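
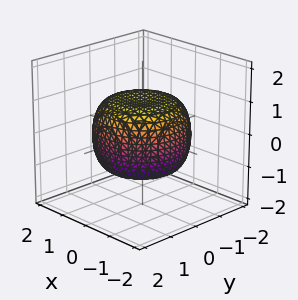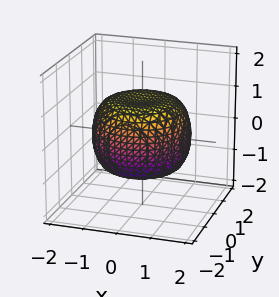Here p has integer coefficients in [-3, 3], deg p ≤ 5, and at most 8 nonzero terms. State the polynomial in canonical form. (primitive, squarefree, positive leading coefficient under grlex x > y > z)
1. The degree is 4 — no degree-3 surface has this shape.
2. Symmetry: the surface is invariant under rotation about z: p = q(x² + y², z).
3. From the axis intercepts and sections: a circular section at z = -1 has radius exactly 1; the z-axis gridline crossings are at z ∈ {-1, 1}.
4. Together with the visible shape, these determine p as stated.

x^4 + 2*x^2*y^2 + y^4 - x^2 - y^2 + 2*z^2 - 2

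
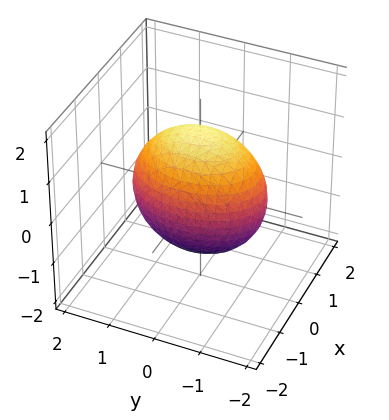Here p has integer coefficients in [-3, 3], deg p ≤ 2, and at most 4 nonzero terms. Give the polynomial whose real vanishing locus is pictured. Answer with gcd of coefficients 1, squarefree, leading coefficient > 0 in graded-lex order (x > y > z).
First, degree: bounded and convex; a quadric, so deg p = 2.
Then, symmetries: it's symmetric under x → −x, forcing even powers of x; mirror symmetry z ↦ −z ⇒ only even powers of z; mirror symmetry y ↦ −y ⇒ only even powers of y.
Then, reading off the gridlines: the x-axis gridline crossings are at x ∈ {-1, 1}.
Finally, assembling these constraints gives the stated polynomial.

2*x^2 + y^2 + z^2 - 2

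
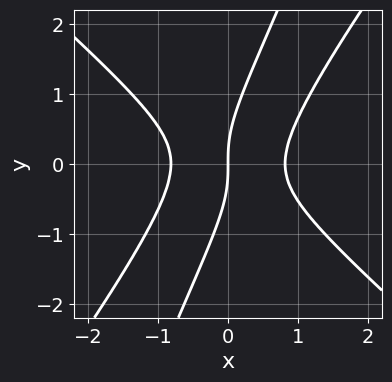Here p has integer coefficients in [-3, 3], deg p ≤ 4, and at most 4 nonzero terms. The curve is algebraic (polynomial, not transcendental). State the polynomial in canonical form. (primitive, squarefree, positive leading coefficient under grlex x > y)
1. deg p = 3. A generic line meets the curve in up to 3 points.
2. Observable constraints: one y-axis crossing is at y = 0; it crosses the x-axis at the gridline x = 0.
3. Assembling these constraints gives the stated polynomial.

3*x^3 - 3*x*y^2 + y^3 - 2*x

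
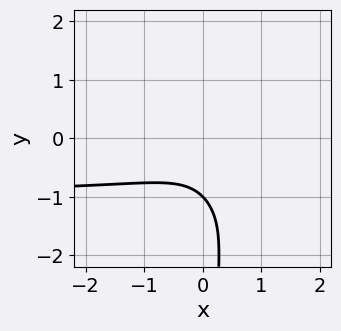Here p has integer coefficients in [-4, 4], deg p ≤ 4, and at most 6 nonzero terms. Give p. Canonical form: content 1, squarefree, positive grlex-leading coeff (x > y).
(a) deg p = 3. A generic line meets the curve in up to 3 points.
(b) From the axis intercepts and sections: no x-intercept at any integer in the box; it meets the y-axis at y = -1 (among the integer gridlines).
(c) Solving for integer coefficients yields p as stated.

3*x^2*y + 2*x*y^2 + 3*x^2 + 2*y + 2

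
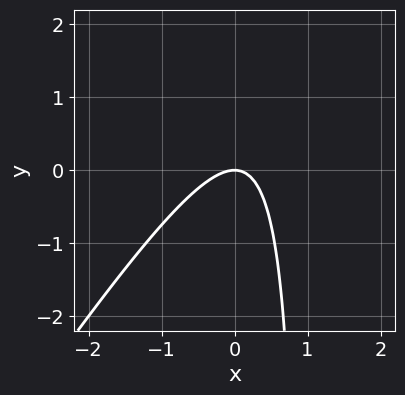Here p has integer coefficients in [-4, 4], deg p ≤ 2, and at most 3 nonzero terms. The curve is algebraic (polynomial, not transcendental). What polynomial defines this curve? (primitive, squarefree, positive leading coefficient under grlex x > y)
deg p = 2.
From the visible intercepts: it crosses the x-axis at the gridline x = 0; it crosses the y-axis at the gridline y = 0.
Together with the visible shape, these determine p as stated.

3*x^2 - 2*x*y + 2*y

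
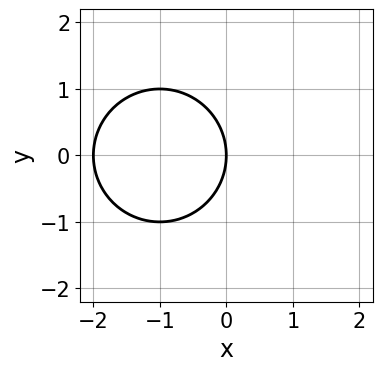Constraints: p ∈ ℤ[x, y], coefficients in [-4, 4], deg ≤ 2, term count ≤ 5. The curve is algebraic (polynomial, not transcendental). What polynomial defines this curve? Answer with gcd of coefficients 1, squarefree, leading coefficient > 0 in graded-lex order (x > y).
deg p = 2.
Symmetries: it's symmetric under y → −y, forcing even powers of y.
Observable constraints: the x-axis gridline crossings are at x ∈ {-2, 0}; it crosses the y-axis at the gridline y = 0.
The integer polynomial consistent with all of this is the stated p.

x^2 + y^2 + 2*x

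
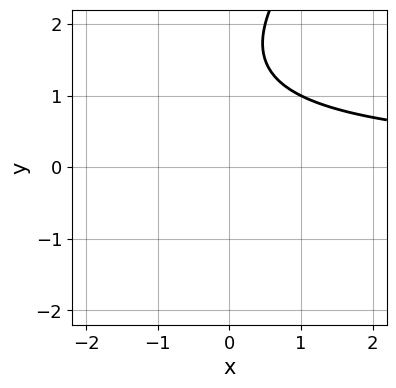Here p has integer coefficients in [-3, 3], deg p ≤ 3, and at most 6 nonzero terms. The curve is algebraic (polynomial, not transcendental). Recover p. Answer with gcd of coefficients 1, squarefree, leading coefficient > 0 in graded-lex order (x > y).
x*y - y^2 + 3*y - 3

Degree: no degree-1 curve has this shape, so deg p = 2.
Reading off the gridlines: the curve avoids every integer y-axis point in the box; no x-intercept at any integer in the box.
These observations pin down the coefficients.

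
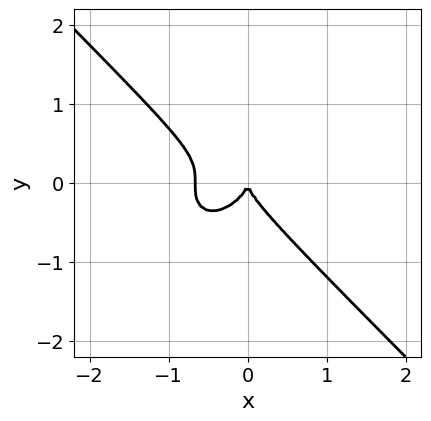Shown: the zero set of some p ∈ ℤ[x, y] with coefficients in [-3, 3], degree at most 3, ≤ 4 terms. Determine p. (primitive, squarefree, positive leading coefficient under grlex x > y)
3*x^3 + 3*y^3 + 2*x^2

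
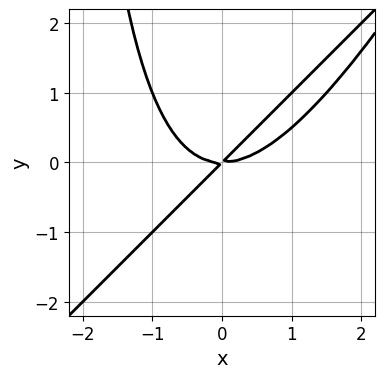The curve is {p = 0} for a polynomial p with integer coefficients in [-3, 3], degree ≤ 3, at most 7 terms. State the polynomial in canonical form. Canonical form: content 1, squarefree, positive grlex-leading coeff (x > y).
First, the degree is 3 — no degree-2 curve has this shape.
Next, checking where it meets the axes: one y-axis crossing is at y = 0; it meets the x-axis at x = 0 (among the integer gridlines).
Finally, the integer polynomial consistent with all of this is the stated p.

2*x^3 - 3*x^2*y + x*y^2 - 3*x*y + 3*y^2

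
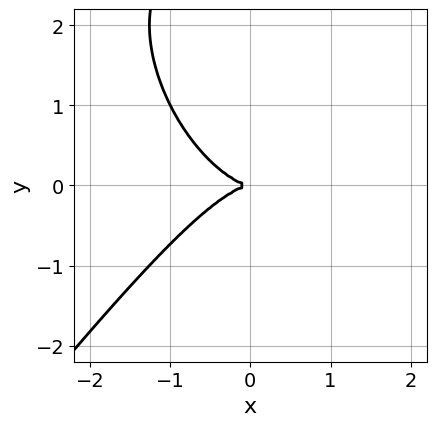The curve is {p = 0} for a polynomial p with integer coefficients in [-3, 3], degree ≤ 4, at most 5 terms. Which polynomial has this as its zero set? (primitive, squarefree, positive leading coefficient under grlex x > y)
Degree: a generic line meets the curve in up to 3 points, so deg p = 3.
Checking where it meets the axes: one x-axis crossing is at x = 0; one y-axis crossing is at y = 0.
The integer polynomial consistent with all of this is the stated p.

2*x^3 - y^3 + 3*y^2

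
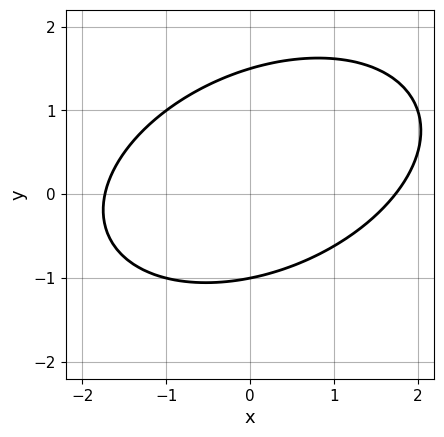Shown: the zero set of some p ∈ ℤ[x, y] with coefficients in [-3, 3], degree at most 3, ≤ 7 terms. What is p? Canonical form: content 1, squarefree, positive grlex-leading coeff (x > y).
x^2 - x*y + 2*y^2 - y - 3

1. Degree: the shape is more complex than any degree-1 curve, so deg p = 2.
2. Against the integer gridlines: it meets the y-axis at y = -1 (among the integer gridlines).
3. Fitting integer coefficients to these (and the overall shape) gives p.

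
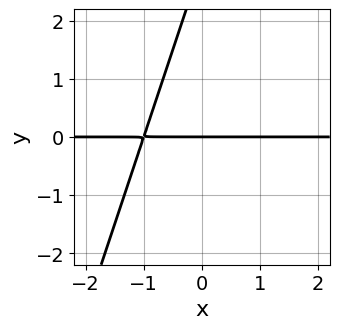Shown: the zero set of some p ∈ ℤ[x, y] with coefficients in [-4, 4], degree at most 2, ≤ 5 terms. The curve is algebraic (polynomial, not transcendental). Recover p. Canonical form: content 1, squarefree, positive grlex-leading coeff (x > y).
3*x*y - y^2 + 3*y

First, degree: the shape is more complex than any degree-1 curve, so deg p = 2.
Then, observable constraints: the visible x-axis segment lies entirely on the curve; it meets the y-axis at y = 0 (among the integer gridlines).
Finally, together with the visible shape, these determine p as stated.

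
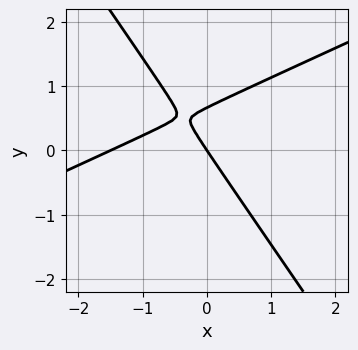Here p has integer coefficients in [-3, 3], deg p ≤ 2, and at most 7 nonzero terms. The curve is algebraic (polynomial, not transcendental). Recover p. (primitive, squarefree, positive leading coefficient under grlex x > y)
2*x^2 - 3*x*y - 3*y^2 + 3*x + 2*y

First, deg p = 2. No degree-1 curve has this shape.
Next, observable constraints: it meets the y-axis at y = 0 (among the integer gridlines); it meets the x-axis at x = 0 (among the integer gridlines).
Finally, fitting integer coefficients to these (and the overall shape) gives p.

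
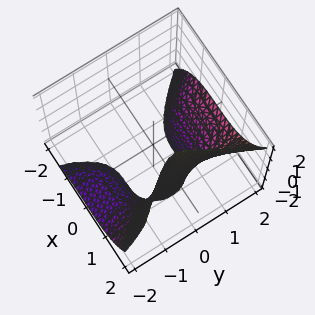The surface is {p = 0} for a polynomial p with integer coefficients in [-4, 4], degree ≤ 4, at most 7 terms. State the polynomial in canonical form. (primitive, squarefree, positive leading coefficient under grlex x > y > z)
3*x^3 + y^3 - 3*y^2*z - 2*y^2 - 3

(a) deg p = 3. No degree-2 surface has this shape.
(b) Observable constraints: it misses every integer gridline on the y-axis; the surface avoids every integer z-axis point in the box; it meets the x-axis at x = 1 (among the integer gridlines).
(c) Fitting integer coefficients to these (and the overall shape) gives p.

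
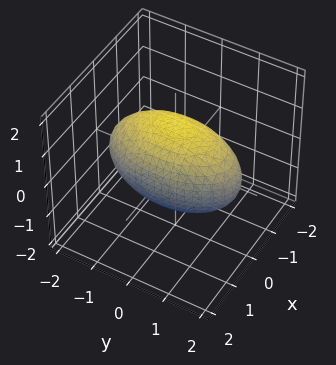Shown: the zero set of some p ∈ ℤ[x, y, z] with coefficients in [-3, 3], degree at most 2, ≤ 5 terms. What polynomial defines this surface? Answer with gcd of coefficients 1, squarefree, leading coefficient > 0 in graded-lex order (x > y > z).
(a) deg p = 2. A closed, bounded, convex surface; a quadric.
(b) Symmetries: it's symmetric under x → −x, forcing even powers of x; the y ↦ −y reflection is a symmetry, so y appears only in even powers; mirror symmetry z ↦ −z ⇒ only even powers of z.
(c) Observable constraints: the x-axis gridline crossings are at x ∈ {-1, 1}.
(d) Solving for integer coefficients yields p as stated.

3*x^2 + y^2 + 2*z^2 - 3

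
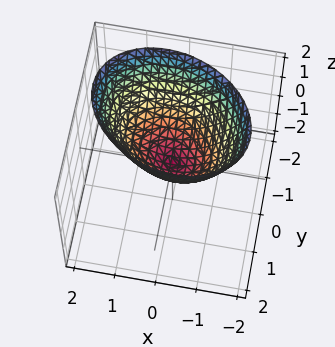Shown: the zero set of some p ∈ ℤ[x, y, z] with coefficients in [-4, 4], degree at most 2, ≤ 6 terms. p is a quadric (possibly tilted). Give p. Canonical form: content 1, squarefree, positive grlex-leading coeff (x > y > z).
2*x^2 + x*y + 3*y^2 + y*z - 3*z

First, degree: no degree-1 surface has this shape, so deg p = 2.
Next, checking where it meets the axes: one x-axis crossing is at x = 0; it meets the z-axis at z = 0 (among the integer gridlines); it meets the y-axis at y = 0 (among the integer gridlines).
Finally, assembling these constraints gives the stated polynomial.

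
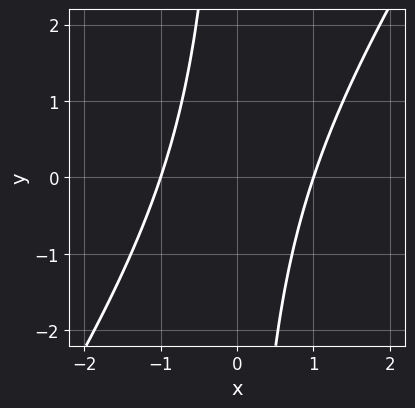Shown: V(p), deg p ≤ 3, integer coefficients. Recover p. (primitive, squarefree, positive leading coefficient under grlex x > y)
3*x^2 - 2*x*y - 3

1. The degree is 2 — no degree-1 curve has this shape.
2. From the visible intercepts: it misses every integer gridline on the y-axis; the x-axis gridline crossings are at x ∈ {-1, 1}.
3. Assembling these constraints gives the stated polynomial.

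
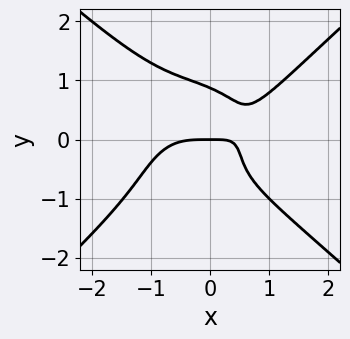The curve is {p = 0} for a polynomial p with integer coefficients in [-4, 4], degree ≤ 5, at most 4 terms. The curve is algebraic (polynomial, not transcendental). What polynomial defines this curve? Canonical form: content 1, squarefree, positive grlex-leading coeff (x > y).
2*x^4 - 3*y^4 - 3*x*y + 2*y

The degree is 4 — no degree-3 curve has this shape.
Against the integer gridlines: it meets the x-axis at x = 0 (among the integer gridlines); it meets the y-axis at y = 0 (among the integer gridlines).
The integer polynomial consistent with all of this is the stated p.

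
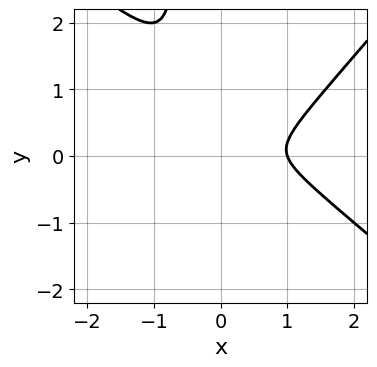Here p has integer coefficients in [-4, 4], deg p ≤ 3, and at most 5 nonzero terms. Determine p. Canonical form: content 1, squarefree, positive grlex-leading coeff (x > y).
3*x^3 + x^2*y - 3*x*y^2 - 3*x^2 - 2*y^2

(a) deg p = 3. No degree-2 curve has this shape.
(b) Observable constraints: one x-axis crossing is at x = 1.
(c) The integer polynomial consistent with all of this is the stated p.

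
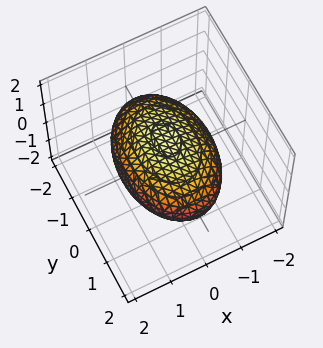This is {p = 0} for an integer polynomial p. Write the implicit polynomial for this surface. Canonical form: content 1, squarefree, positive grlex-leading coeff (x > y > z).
1. Degree: a closed, bounded, convex surface; a quadric, so deg p = 2.
2. Symmetries: it's symmetric under z → −z, forcing even powers of z; it's symmetric under x → −x, forcing even powers of x; the y ↦ −y reflection is a symmetry, so y appears only in even powers.
3. Observable constraints: among the integer gridlines, it crosses the z-axis at z ∈ {-1, 1}.
4. Matching integer coefficients to the picture gives p.

2*x^2 + y^2 + 3*z^2 - 3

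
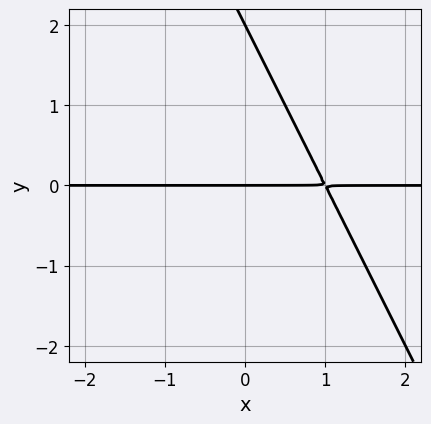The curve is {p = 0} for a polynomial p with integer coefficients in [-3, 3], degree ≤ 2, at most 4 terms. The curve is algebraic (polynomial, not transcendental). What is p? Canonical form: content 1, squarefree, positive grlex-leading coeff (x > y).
2*x*y + y^2 - 2*y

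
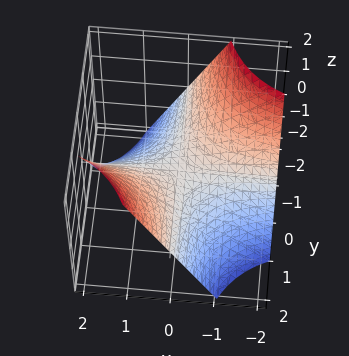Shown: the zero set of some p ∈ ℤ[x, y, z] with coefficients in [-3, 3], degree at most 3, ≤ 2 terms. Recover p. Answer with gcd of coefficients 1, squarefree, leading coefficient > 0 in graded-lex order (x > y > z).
(a) Degree: a generic line meets the surface in up to 2 points, so deg p = 2.
(b) Against the integer gridlines: the visible y-axis segment lies entirely on the surface; it crosses the z-axis at the gridline z = 0; the visible x-axis segment lies entirely on the surface.
(c) Matching integer coefficients to the picture gives p.

x*y - z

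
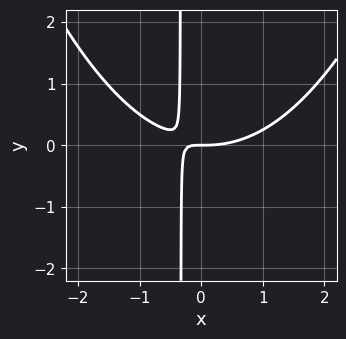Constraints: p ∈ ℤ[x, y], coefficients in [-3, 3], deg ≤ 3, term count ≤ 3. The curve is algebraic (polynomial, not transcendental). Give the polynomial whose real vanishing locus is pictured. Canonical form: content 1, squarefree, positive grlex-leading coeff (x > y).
x^3 - 3*x*y - y

(a) Degree: the shape is more complex than any degree-2 curve, so deg p = 3.
(b) Reading off the gridlines: it meets the y-axis at y = 0 (among the integer gridlines); one x-axis crossing is at x = 0.
(c) Assembling these constraints gives the stated polynomial.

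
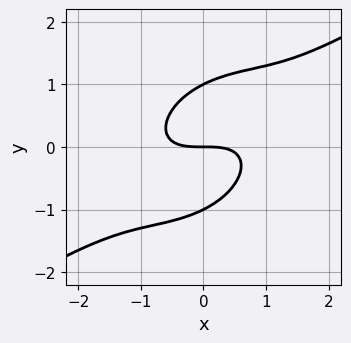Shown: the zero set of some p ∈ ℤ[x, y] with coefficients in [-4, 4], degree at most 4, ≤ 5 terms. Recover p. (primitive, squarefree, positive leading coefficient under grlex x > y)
x^3 - 2*x^2*y + 2*x*y^2 - 2*y^3 + 2*y

(a) deg p = 3.
(b) From the axis intercepts and sections: one x-axis crossing is at x = 0; the y-axis gridline crossings are at y ∈ {-1, 0, 1}.
(c) Together with the visible shape, these determine p as stated.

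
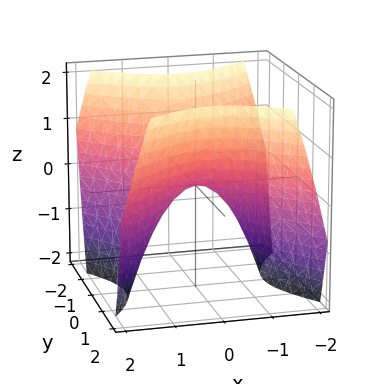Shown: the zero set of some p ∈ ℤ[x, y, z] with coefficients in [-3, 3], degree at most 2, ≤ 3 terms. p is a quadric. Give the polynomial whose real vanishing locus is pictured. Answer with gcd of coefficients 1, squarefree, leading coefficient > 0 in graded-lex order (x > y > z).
(a) deg p = 2.
(b) Symmetries: it's symmetric under y → −y, forcing even powers of y; the x ↦ −x reflection is a symmetry, so x appears only in even powers.
(c) From the visible intercepts: it meets the x-axis at x = 0 (among the integer gridlines); it crosses the z-axis at the gridline z = 0; one y-axis crossing is at y = 0.
(d) Putting this together gives p.

x^2 - y^2 + z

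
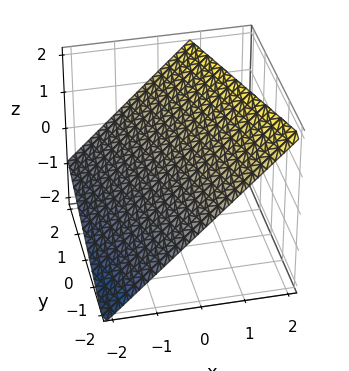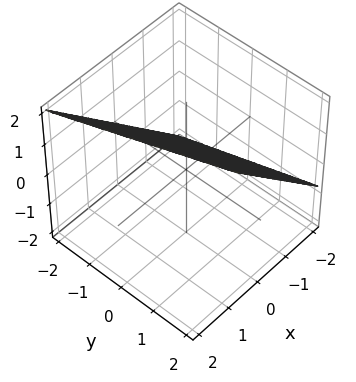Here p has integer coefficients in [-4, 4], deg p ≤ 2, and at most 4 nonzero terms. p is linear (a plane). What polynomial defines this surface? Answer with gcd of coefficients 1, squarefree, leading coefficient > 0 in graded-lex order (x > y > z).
1. The degree is 1 — the surface is flat (a plane).
2. From the visible intercepts: it crosses the y-axis at the gridline y = -2.
3. Fitting integer coefficients to these (and the overall shape) gives p.

3*x + y - 3*z + 2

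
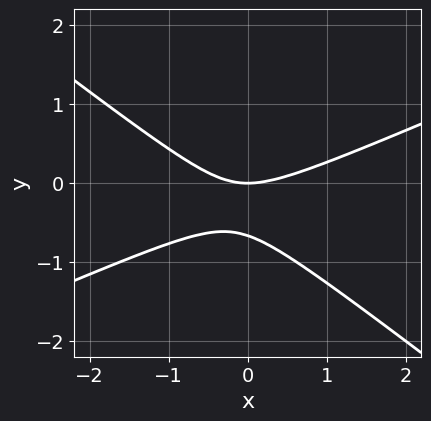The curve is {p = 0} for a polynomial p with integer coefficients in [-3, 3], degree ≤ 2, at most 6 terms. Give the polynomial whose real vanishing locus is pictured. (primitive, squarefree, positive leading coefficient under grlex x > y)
1. deg p = 2. A generic line meets the curve in up to 2 points.
2. Reading off the gridlines: it crosses the y-axis at the gridline y = 0; it crosses the x-axis at the gridline x = 0.
3. Putting this together gives p.

x^2 - x*y - 3*y^2 - 2*y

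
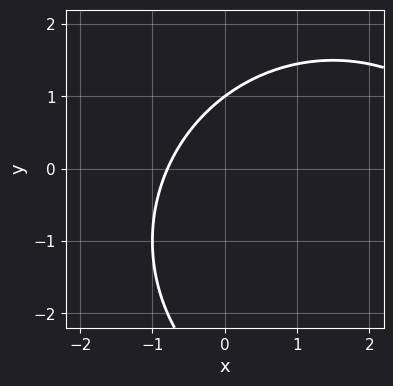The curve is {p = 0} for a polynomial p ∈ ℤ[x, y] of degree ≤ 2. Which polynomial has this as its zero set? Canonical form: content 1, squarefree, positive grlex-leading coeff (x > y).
x^2 + y^2 - 3*x + 2*y - 3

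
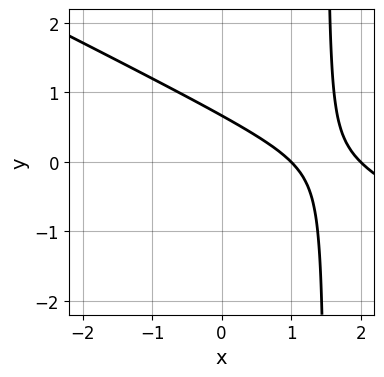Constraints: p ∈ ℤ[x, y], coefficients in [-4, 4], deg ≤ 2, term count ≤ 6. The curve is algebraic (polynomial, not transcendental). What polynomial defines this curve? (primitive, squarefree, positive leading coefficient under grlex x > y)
x^2 + 2*x*y - 3*x - 3*y + 2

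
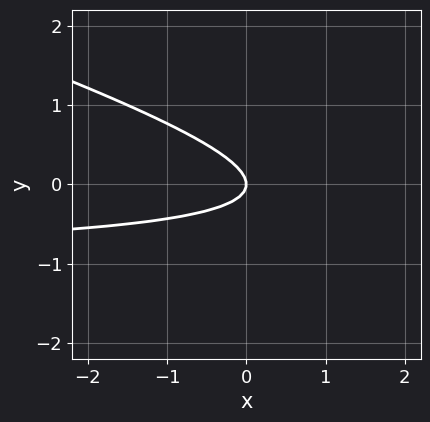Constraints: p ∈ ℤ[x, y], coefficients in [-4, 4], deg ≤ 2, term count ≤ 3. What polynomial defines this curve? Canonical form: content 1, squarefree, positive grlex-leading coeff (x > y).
1. deg p = 2. The shape is more complex than any degree-1 curve.
2. Checking where it meets the axes: it meets the y-axis at y = 0 (among the integer gridlines); it meets the x-axis at x = 0 (among the integer gridlines).
3. Fitting integer coefficients to these (and the overall shape) gives p.

x*y + 3*y^2 + x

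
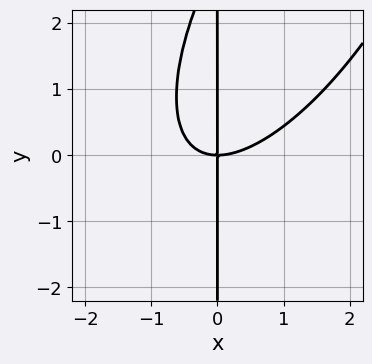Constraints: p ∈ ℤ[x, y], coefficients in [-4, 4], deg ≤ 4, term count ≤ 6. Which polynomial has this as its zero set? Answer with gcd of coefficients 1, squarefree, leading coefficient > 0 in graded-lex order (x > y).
deg p = 3. No degree-2 curve has this shape.
From the visible intercepts: the visible y-axis segment lies entirely on the curve; it meets the x-axis at x = 0 (among the integer gridlines).
Assembling these constraints gives the stated polynomial.

2*x^3 - 2*x^2*y + x*y^2 - 3*x*y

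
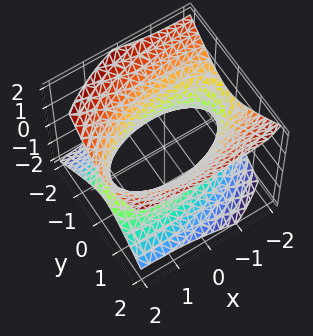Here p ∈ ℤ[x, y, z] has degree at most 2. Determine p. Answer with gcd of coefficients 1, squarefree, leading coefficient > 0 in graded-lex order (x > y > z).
x^2 - x*y + x*z + 3*y^2 - 3*z^2 - 3

1. Degree: no degree-1 surface has this shape, so deg p = 2.
2. Checking where it meets the axes: among the integer gridlines, it crosses the y-axis at y ∈ {-1, 1}; the surface avoids every integer z-axis point in the box.
3. Assembling these constraints gives the stated polynomial.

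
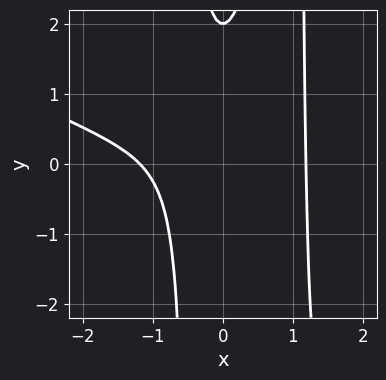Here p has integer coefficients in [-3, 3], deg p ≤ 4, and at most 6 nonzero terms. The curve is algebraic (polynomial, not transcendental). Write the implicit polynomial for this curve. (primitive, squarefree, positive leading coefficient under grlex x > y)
First, deg p = 4. No degree-3 curve has this shape.
Next, reading off the gridlines: one y-axis crossing is at y = 2.
Finally, fitting integer coefficients to these (and the overall shape) gives p.

x^4 + 2*x^3*y - 3*x^2*y + y - 2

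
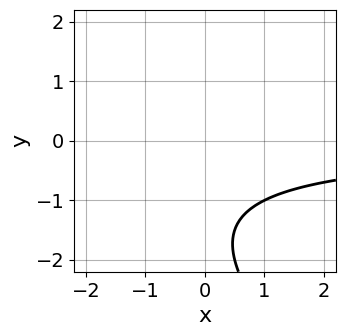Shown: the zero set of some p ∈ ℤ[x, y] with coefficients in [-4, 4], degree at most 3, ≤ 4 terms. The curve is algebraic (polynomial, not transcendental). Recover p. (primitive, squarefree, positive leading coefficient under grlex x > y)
First, deg p = 2.
Then, reading off the gridlines: it misses every integer gridline on the y-axis; no x-intercept at any integer in the box.
Finally, these observations pin down the coefficients.

x*y + y^2 + 3*y + 3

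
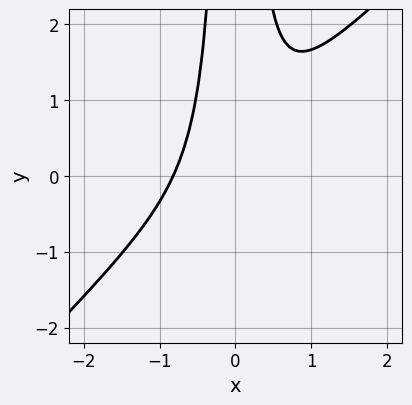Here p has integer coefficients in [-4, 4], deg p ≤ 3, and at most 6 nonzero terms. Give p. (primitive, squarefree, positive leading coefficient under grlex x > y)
3*x^3 - 3*x^2*y + x^2 + 1

The degree is 3 — a generic line meets the curve in up to 3 points.
Against the integer gridlines: it misses every integer gridline on the y-axis.
Putting this together gives p.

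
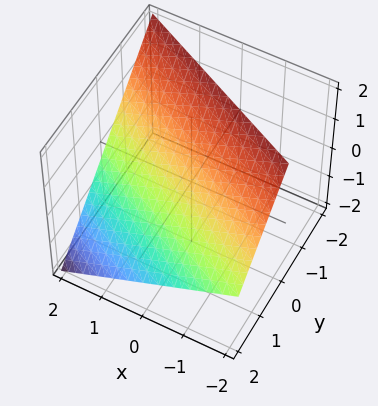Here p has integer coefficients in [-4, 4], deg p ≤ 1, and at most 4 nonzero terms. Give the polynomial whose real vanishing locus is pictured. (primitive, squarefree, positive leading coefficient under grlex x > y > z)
x + 2*y + 2*z - 2

(a) The degree is 1 — the surface is flat (a plane).
(b) From the axis intercepts and sections: it meets the y-axis at y = 1 (among the integer gridlines); it meets the x-axis at x = 2 (among the integer gridlines); it crosses the z-axis at the gridline z = 1.
(c) The integer polynomial consistent with all of this is the stated p.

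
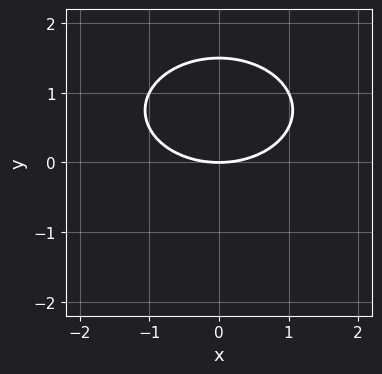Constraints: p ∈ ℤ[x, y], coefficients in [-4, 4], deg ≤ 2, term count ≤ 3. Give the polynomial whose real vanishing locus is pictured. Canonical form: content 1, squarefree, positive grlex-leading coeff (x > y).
x^2 + 2*y^2 - 3*y

deg p = 2. A generic line meets the curve in up to 2 points.
Symmetries: mirror symmetry x ↦ −x ⇒ only even powers of x.
From the axis intercepts and sections: it crosses the y-axis at the gridline y = 0; it crosses the x-axis at the gridline x = 0.
Fitting integer coefficients to these (and the overall shape) gives p.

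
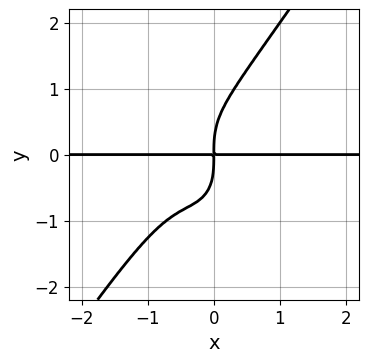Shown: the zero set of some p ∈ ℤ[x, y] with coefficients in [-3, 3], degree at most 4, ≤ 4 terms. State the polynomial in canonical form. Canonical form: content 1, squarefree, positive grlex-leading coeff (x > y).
3*x^3*y - y^4 + 3*x^2*y + 2*x*y

Degree: the shape is more complex than any degree-3 curve, so deg p = 4.
Checking where it meets the axes: the visible x-axis segment lies entirely on the curve.
Matching integer coefficients to the picture gives p.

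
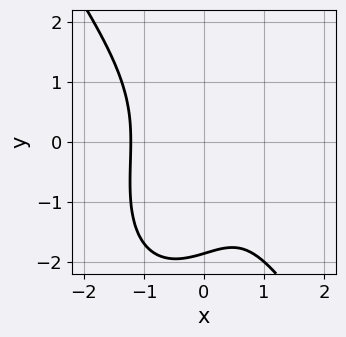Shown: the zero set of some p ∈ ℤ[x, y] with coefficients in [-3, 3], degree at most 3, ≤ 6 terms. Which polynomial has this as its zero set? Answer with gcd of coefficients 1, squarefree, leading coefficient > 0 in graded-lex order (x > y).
1. The degree is 3 — no degree-2 curve has this shape.
2. Solving for integer coefficients yields p as stated.

3*x^3 + y^3 + y^2 - 2*x + 3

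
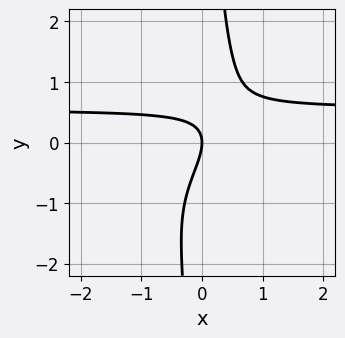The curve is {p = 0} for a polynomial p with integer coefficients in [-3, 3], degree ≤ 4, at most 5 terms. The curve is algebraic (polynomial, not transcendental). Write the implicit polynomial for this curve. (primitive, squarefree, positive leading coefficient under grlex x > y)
2*x*y^3 + 3*x*y - 2*y^2 - 2*x

First, degree: the shape is more complex than any degree-3 curve, so deg p = 4.
Then, observable constraints: it meets the x-axis at x = 0 (among the integer gridlines); one y-axis crossing is at y = 0.
Finally, fitting integer coefficients to these (and the overall shape) gives p.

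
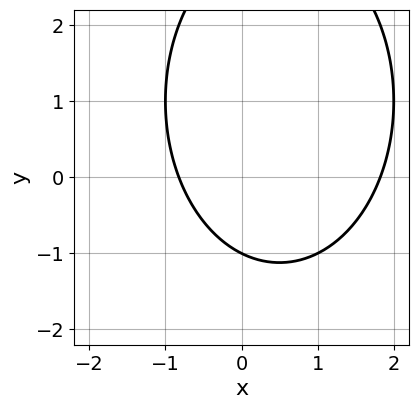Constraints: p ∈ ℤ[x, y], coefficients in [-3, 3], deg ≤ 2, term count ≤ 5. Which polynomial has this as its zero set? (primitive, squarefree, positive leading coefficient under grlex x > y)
2*x^2 + y^2 - 2*x - 2*y - 3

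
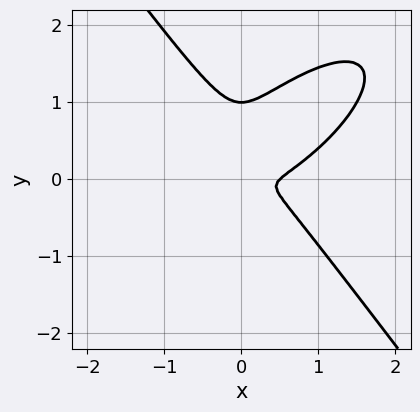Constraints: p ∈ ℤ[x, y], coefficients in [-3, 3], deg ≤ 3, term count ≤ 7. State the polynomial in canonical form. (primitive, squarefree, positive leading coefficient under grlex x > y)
2*x^3 - 2*x^2*y + 2*y^3 - x^2 - 2*y^2

First, the degree is 3 — no degree-2 curve has this shape.
Next, observable constraints: it crosses the y-axis at the gridline y = 1.
Finally, fitting integer coefficients to these (and the overall shape) gives p.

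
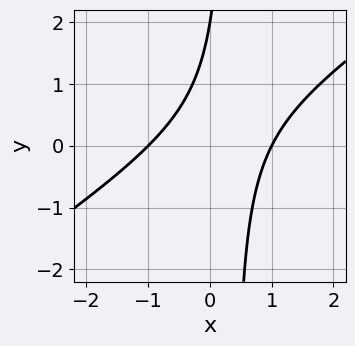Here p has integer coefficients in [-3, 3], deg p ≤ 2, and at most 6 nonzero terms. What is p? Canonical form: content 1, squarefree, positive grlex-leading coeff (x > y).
2*x^2 - 3*x*y + y - 2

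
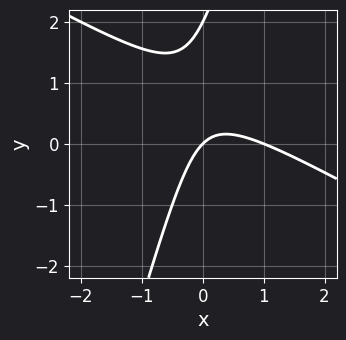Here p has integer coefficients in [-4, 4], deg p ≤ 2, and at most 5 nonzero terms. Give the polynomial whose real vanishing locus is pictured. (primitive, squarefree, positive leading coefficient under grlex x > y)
First, the degree is 2 — the shape is more complex than any degree-1 curve.
Next, reading off the gridlines: the y-axis gridline crossings are at y ∈ {0, 2}; the x-axis gridline crossings are at x ∈ {0, 1}.
Finally, assembling these constraints gives the stated polynomial.

2*x^2 + 3*x*y - y^2 - 2*x + 2*y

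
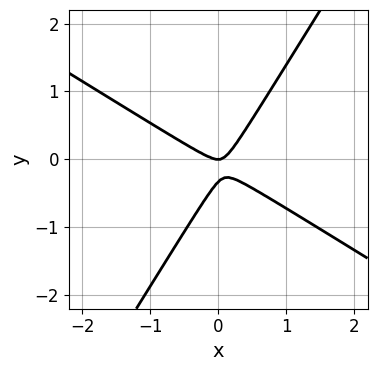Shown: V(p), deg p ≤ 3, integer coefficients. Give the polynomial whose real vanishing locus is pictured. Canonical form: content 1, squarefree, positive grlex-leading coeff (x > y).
1. Degree: no degree-1 curve has this shape, so deg p = 2.
2. Against the integer gridlines: one y-axis crossing is at y = 0; one x-axis crossing is at x = 0.
3. Putting this together gives p.

3*x^2 + 3*x*y - 3*y^2 - y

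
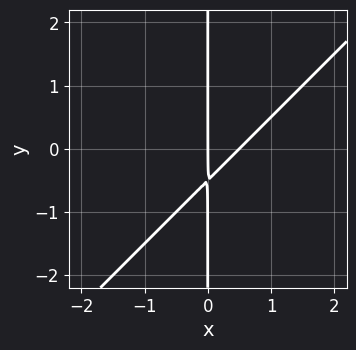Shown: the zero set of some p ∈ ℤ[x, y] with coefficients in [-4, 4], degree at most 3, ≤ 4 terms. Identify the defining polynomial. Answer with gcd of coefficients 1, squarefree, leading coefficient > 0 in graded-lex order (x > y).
2*x^2 - 2*x*y - x

(a) Degree: no degree-1 curve has this shape, so deg p = 2.
(b) Reading off the gridlines: it crosses the x-axis at the gridline x = 0; every point of the y-axis in the box is on the curve.
(c) Solving for integer coefficients yields p as stated.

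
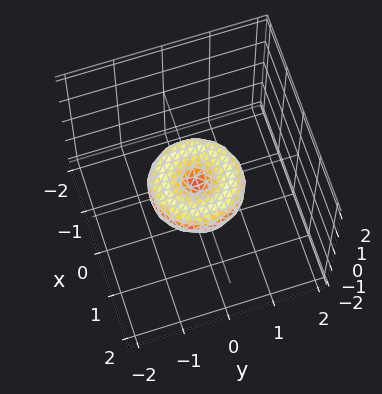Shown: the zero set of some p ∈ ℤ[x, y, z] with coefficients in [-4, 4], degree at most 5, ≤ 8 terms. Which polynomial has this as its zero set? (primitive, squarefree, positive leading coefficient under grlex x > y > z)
x^4 + 2*x^2*y^2 + y^4 - x^2 - y^2 + 2*z^2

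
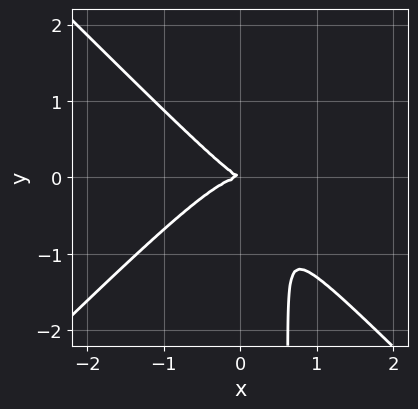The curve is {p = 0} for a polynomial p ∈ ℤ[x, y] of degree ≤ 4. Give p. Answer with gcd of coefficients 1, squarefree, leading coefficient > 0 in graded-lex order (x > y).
The degree is 3 — no degree-2 curve has this shape.
Checking where it meets the axes: it crosses the y-axis at the gridline y = 0; one x-axis crossing is at x = 0.
Matching integer coefficients to the picture gives p.

3*x^3 - 3*x*y^2 + x*y + 2*y^2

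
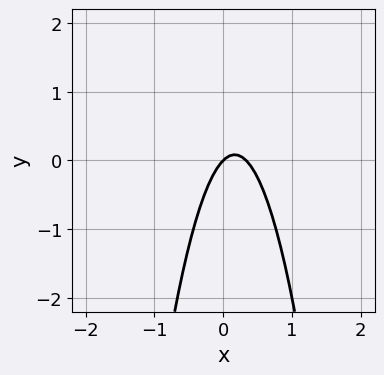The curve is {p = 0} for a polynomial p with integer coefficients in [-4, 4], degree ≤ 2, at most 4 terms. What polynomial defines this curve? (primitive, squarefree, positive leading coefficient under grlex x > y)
3*x^2 - x + y

First, deg p = 2. The shape is more complex than any degree-1 curve.
Next, observable constraints: it meets the x-axis at x = 0 (among the integer gridlines); one y-axis crossing is at y = 0.
Finally, fitting integer coefficients to these (and the overall shape) gives p.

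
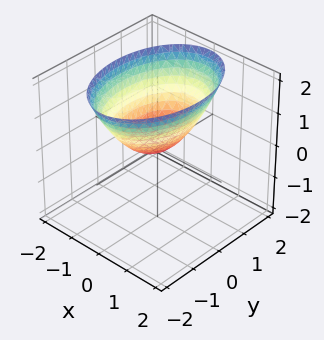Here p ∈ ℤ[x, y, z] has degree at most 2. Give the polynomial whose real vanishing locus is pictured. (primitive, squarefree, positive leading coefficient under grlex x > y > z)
1. Degree: a paraboloid; a quadric, so deg p = 2.
2. Symmetries: mirror symmetry y ↦ −y ⇒ only even powers of y; the x ↦ −x reflection is a symmetry, so x appears only in even powers.
3. Observable constraints: it meets the x-axis at x = 0 (among the integer gridlines); it crosses the z-axis at the gridline z = 0.
4. Assembling these constraints gives the stated polynomial.

2*x^2 + y^2 - 2*z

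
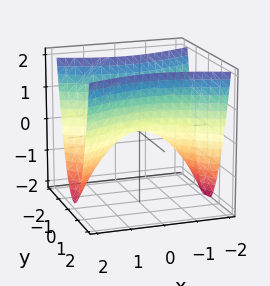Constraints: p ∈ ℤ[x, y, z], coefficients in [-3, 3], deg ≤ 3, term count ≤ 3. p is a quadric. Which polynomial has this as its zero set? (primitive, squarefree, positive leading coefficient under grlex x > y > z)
x^2 - 3*y^2 + 2*z

1. deg p = 2. A saddle surface; a quadric.
2. Symmetries: it's symmetric under x → −x, forcing even powers of x; mirror symmetry y ↦ −y ⇒ only even powers of y.
3. Reading off the gridlines: it crosses the z-axis at the gridline z = 0; it crosses the x-axis at the gridline x = 0; one y-axis crossing is at y = 0.
4. Solving for integer coefficients yields p as stated.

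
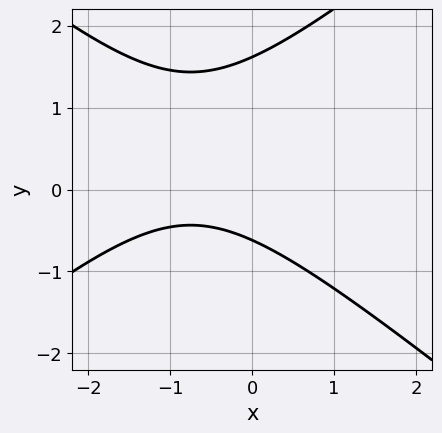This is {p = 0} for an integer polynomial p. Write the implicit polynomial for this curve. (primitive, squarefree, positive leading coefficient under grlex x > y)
2*x^2 - 3*y^2 + 3*x + 3*y + 3

The degree is 2 — no degree-1 curve has this shape.
From the axis intercepts and sections: it misses every integer gridline on the x-axis.
These observations pin down the coefficients.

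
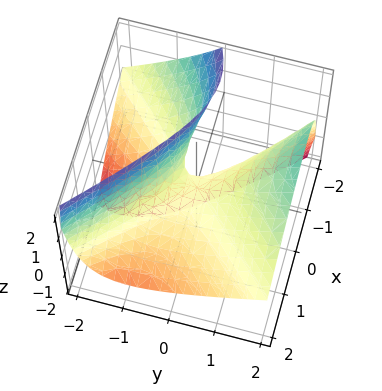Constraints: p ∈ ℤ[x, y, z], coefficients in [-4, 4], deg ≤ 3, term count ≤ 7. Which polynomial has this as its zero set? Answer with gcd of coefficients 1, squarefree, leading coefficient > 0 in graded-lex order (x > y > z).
First, the degree is 2 — the shape is more complex than any degree-1 surface.
Next, from the axis intercepts and sections: it crosses the y-axis at the gridline y = 0; one z-axis crossing is at z = 0.
Finally, matching integer coefficients to the picture gives p.

2*x^2 + 3*x*z - 2*y^2 + 3*y*z + 2*z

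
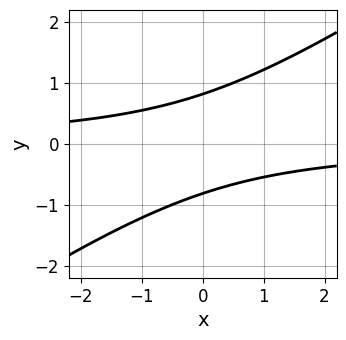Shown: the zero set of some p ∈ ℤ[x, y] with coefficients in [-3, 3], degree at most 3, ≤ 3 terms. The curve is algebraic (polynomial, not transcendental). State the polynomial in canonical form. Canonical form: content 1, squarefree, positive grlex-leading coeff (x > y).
deg p = 2.
Against the integer gridlines: it misses every integer gridline on the x-axis.
Putting this together gives p.

2*x*y - 3*y^2 + 2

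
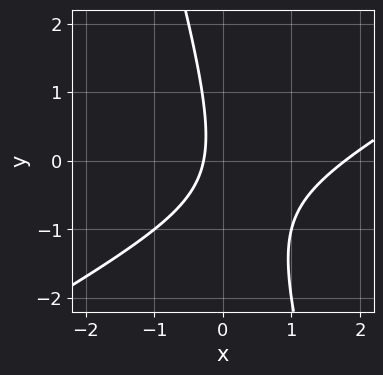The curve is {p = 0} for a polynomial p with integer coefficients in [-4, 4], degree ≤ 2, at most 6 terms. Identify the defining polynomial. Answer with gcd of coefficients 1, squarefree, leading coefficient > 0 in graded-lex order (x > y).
1. The degree is 2 — the shape is more complex than any degree-1 curve.
2. Checking where it meets the axes: it misses every integer gridline on the y-axis.
3. Solving for integer coefficients yields p as stated.

2*x^2 - 3*x*y - y^2 - 3*x - 1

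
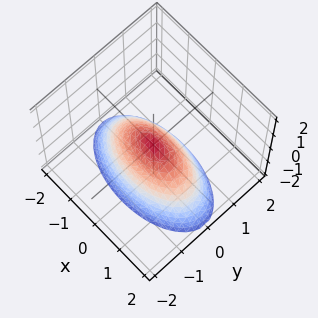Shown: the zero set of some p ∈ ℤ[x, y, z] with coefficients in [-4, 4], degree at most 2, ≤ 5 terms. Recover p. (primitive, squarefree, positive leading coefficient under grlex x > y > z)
deg p = 2. A paraboloid; a quadric.
Symmetries: the x ↦ −x reflection is a symmetry, so x appears only in even powers; mirror symmetry y ↦ −y ⇒ only even powers of y.
Against the integer gridlines: it crosses the x-axis at the gridline x = 0; it meets the z-axis at z = 0 (among the integer gridlines); it crosses the y-axis at the gridline y = 0.
The integer polynomial consistent with all of this is the stated p.

x^2 + 3*y^2 + 2*z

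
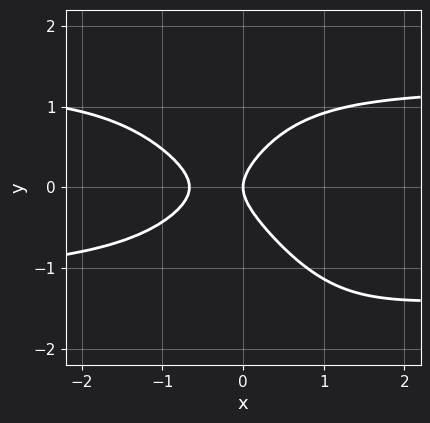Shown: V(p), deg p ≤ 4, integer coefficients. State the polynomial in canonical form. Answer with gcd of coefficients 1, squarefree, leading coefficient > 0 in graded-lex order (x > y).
2*x^2*y^2 + x*y^3 - 3*x^2 + 3*y^2 - 2*x

1. The degree is 4 — a generic line meets the curve in up to 4 points.
2. Checking where it meets the axes: one x-axis crossing is at x = 0; one y-axis crossing is at y = 0.
3. Matching integer coefficients to the picture gives p.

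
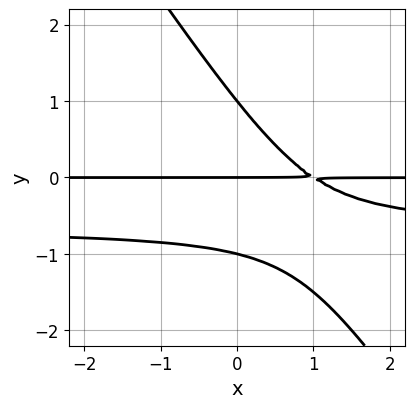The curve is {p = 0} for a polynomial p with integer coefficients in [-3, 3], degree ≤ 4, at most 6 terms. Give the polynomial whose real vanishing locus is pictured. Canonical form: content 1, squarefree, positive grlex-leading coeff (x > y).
3*x*y^2 + 2*y^3 + 2*x*y - 2*y

deg p = 3. A generic line meets the curve in up to 3 points.
From the visible intercepts: every point of the x-axis in the box is on the curve; the y-axis gridline crossings are at y ∈ {-1, 0, 1}.
These observations pin down the coefficients.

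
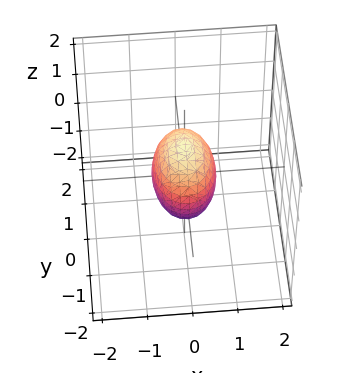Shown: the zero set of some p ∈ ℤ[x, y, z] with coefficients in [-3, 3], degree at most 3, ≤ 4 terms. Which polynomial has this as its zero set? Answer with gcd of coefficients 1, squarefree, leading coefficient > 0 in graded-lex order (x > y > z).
2*x^2 + y^2 + z^2 - 1

1. The degree is 2 — a closed, bounded, convex surface; a quadric.
2. Symmetries: mirror symmetry y ↦ −y ⇒ only even powers of y; mirror symmetry x ↦ −x ⇒ only even powers of x; mirror symmetry z ↦ −z ⇒ only even powers of z.
3. Reading off the gridlines: among the integer gridlines, it crosses the z-axis at z ∈ {-1, 1}; among the integer gridlines, it crosses the y-axis at y ∈ {-1, 1}.
4. Solving for integer coefficients yields p as stated.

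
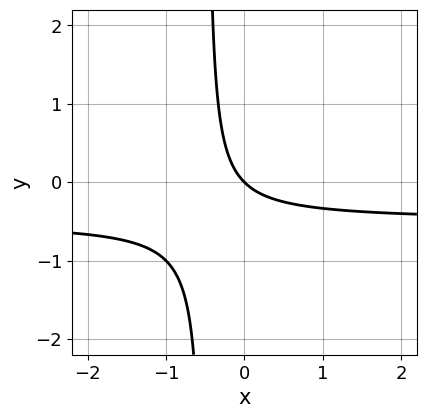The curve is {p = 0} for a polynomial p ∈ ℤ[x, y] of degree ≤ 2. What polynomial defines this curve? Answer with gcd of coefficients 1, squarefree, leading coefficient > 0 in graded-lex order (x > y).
2*x*y + x + y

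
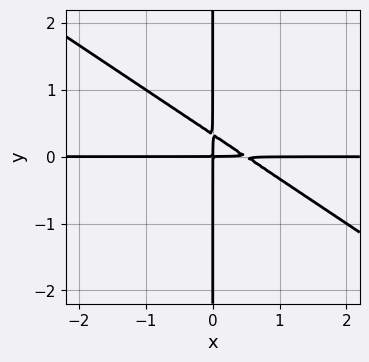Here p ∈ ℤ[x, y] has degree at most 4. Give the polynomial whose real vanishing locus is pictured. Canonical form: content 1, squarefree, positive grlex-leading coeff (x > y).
2*x^2*y + 3*x*y^2 - x*y

(a) The degree is 3 — no degree-2 curve has this shape.
(b) From the axis intercepts and sections: the visible x-axis segment lies entirely on the curve; every point of the y-axis in the box is on the curve.
(c) Fitting integer coefficients to these (and the overall shape) gives p.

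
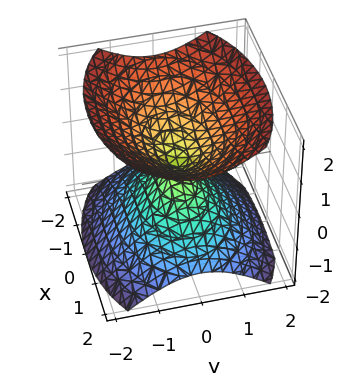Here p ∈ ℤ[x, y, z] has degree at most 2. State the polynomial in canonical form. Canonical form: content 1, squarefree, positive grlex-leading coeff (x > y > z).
x^2 + 2*y^2 - 2*z^2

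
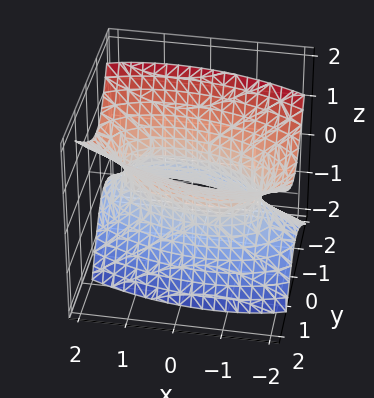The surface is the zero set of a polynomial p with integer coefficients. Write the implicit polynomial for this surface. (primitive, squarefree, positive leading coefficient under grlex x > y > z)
x^2 + x*y + 3*y^2 - 2*y*z - 2*z^2 - 2

(a) Degree: a generic line meets the surface in up to 2 points, so deg p = 2.
(b) Checking where it meets the axes: no z-intercept at any integer in the box.
(c) Assembling these constraints gives the stated polynomial.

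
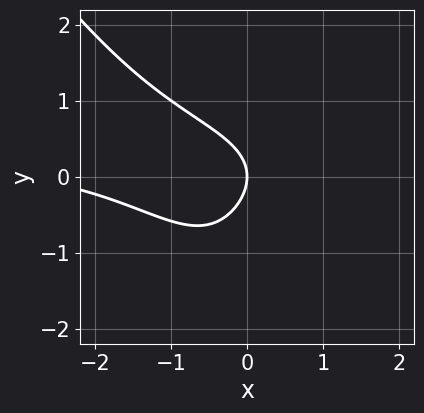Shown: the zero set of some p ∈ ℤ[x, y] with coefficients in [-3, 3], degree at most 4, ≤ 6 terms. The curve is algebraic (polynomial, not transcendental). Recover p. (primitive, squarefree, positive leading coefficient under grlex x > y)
2*x^2*y - y^3 - x^2 - 3*y^2 - 3*x

The degree is 3 — no degree-2 curve has this shape.
Reading off the gridlines: one y-axis crossing is at y = 0; it crosses the x-axis at the gridline x = 0.
Matching integer coefficients to the picture gives p.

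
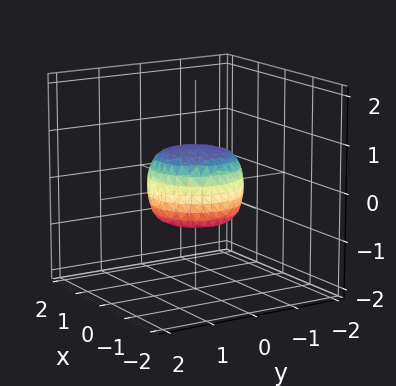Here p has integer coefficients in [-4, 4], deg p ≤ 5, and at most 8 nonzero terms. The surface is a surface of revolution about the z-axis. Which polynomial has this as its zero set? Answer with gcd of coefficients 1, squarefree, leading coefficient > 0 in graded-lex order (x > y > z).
First, degree: the shape is more complex than any degree-3 surface, so deg p = 4.
Next, by symmetry, every cross-section ⟂ z is a circle, so x, y appear only via x² + y².
Then, from the visible intercepts: the y-axis gridline crossings are at y ∈ {-1, 1}; among the integer gridlines, it crosses the x-axis at x ∈ {-1, 1}; a circular section at z = 0 has radius exactly 1.
Finally, solving for integer coefficients yields p as stated.

2*x^4 + 4*x^2*y^2 + 2*y^4 - x^2 - y^2 + 2*z^2 - 1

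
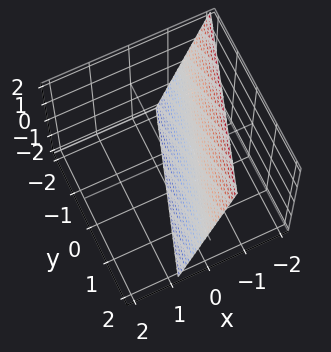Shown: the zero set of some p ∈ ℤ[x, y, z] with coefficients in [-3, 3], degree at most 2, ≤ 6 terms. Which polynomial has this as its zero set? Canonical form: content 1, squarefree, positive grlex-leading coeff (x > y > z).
First, the degree is 1 — every cross-section is a straight line — this is a plane.
Then, reading off the gridlines: it crosses the z-axis at the gridline z = -2; it meets the y-axis at y = 2 (among the integer gridlines).
Finally, solving for integer coefficients yields p as stated.

3*x - y + z + 2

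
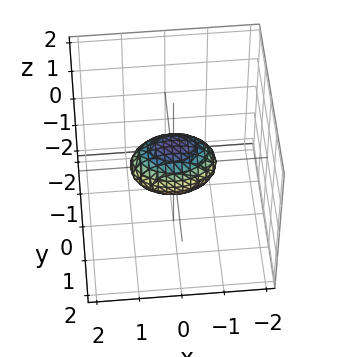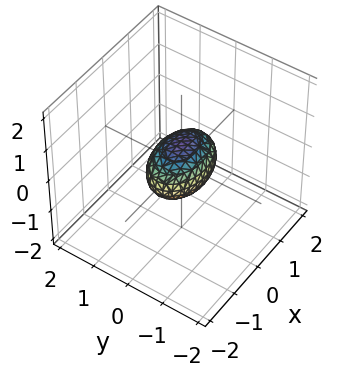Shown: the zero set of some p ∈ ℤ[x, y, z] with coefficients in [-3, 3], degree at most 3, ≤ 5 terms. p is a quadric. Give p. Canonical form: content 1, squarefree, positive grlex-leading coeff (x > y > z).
x^2 + 2*y^2 + 2*z^2 - 1

First, the degree is 2 — bounded and convex; a quadric.
Next, symmetries: mirror symmetry y ↦ −y ⇒ only even powers of y; the x ↦ −x reflection is a symmetry, so x appears only in even powers; mirror symmetry z ↦ −z ⇒ only even powers of z.
Then, reading off the gridlines: the x-axis gridline crossings are at x ∈ {-1, 1}.
Finally, fitting integer coefficients to these (and the overall shape) gives p.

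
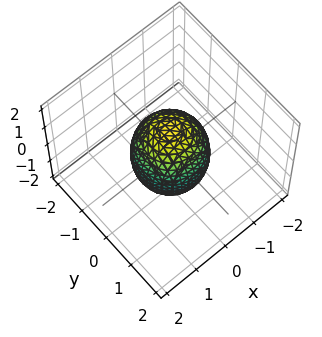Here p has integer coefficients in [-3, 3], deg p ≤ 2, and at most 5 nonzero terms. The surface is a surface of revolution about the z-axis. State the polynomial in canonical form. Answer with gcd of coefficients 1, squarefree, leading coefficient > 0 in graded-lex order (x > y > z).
First, deg p = 2. The shape is more complex than any degree-1 surface.
Next, symmetries: rotational symmetry about the z-axis ⇒ p depends on x, y only through x² + y².
Next, from the axis intercepts and sections: among the integer gridlines, it crosses the x-axis at x ∈ {-1, 1}; a circular section at z = 0 has radius exactly 1; among the integer gridlines, it crosses the y-axis at y ∈ {-1, 1}.
Finally, assembling these constraints gives the stated polynomial.

2*x^2 + 2*y^2 + z^2 - 2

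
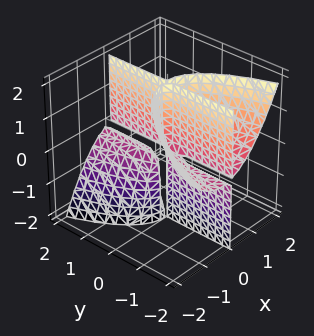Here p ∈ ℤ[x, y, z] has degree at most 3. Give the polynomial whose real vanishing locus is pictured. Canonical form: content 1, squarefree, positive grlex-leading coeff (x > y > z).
3*x^3 - x^2*y + 3*x*y*z

(a) The picture has 2 separate pieces. They look like related sheets of one shape, so recover p as a whole.
(b) deg p = 3. No degree-2 surface has this shape.
(c) Observable constraints: the visible y-axis segment lies entirely on the surface; the visible z-axis segment lies entirely on the surface; it meets the x-axis at x = 0 (among the integer gridlines).
(d) These observations pin down the coefficients.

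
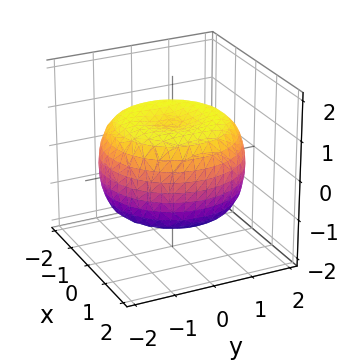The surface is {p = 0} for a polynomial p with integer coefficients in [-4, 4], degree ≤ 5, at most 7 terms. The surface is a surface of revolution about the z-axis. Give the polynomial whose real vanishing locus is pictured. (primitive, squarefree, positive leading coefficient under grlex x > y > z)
x^4 + 2*x^2*y^2 + y^4 - 2*x^2 - 2*y^2 + 3*z^2 - 3

First, deg p = 4. A generic line meets the surface in up to 4 points.
Then, symmetries: rotational symmetry about the z-axis ⇒ p depends on x, y only through x² + y².
Then, observable constraints: the z-axis gridline crossings are at z ∈ {-1, 1}; a circular section at z = 0 has radius between 1 and 2.
Finally, matching integer coefficients to the picture gives p.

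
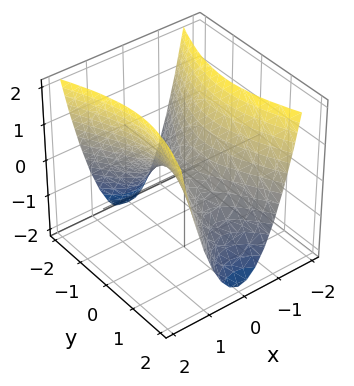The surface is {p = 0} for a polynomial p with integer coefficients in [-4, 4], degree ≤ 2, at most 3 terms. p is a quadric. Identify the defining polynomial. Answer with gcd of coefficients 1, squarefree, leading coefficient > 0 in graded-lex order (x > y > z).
3*x^2 - y^2 - 2*z

(a) Degree: a hyperbolic paraboloid; a quadric, so deg p = 2.
(b) Symmetries: the x ↦ −x reflection is a symmetry, so x appears only in even powers; the y ↦ −y reflection is a symmetry, so y appears only in even powers.
(c) From the axis intercepts and sections: it meets the z-axis at z = 0 (among the integer gridlines); it meets the x-axis at x = 0 (among the integer gridlines).
(d) Fitting integer coefficients to these (and the overall shape) gives p.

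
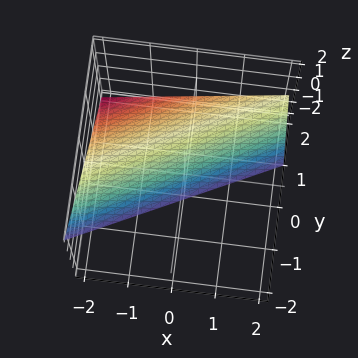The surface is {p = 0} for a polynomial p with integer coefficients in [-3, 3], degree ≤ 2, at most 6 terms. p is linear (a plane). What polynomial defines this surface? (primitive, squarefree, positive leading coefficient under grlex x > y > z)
x - 2*y - 2*z + 2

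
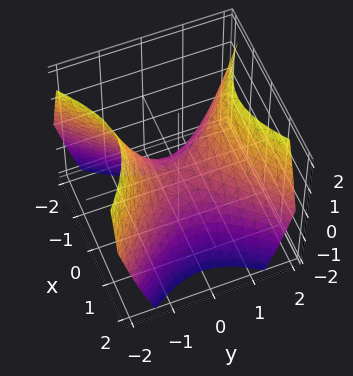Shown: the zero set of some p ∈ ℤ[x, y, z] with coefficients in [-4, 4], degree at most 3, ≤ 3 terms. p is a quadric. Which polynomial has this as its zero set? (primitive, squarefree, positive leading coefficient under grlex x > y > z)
1. Degree: a saddle surface; a quadric, so deg p = 2.
2. Symmetries: the y ↦ −y reflection is a symmetry, so y appears only in even powers; the x ↦ −x reflection is a symmetry, so x appears only in even powers.
3. Observable constraints: one x-axis crossing is at x = 0; one y-axis crossing is at y = 0; it meets the z-axis at z = 0 (among the integer gridlines).
4. Together with the visible shape, these determine p as stated.

x^2 - y^2 + z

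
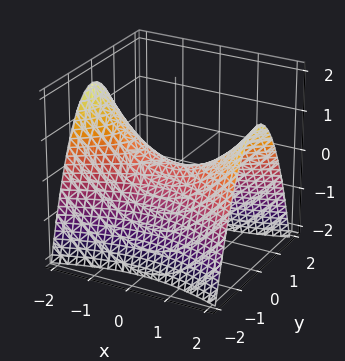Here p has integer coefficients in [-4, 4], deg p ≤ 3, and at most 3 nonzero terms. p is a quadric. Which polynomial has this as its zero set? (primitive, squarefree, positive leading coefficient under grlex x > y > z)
x^2 - 3*y^2 - 3*z

(a) Degree: a saddle surface; a quadric, so deg p = 2.
(b) Symmetries: the x ↦ −x reflection is a symmetry, so x appears only in even powers; mirror symmetry y ↦ −y ⇒ only even powers of y.
(c) Checking where it meets the axes: it crosses the y-axis at the gridline y = 0; one z-axis crossing is at z = 0; it meets the x-axis at x = 0 (among the integer gridlines).
(d) Solving for integer coefficients yields p as stated.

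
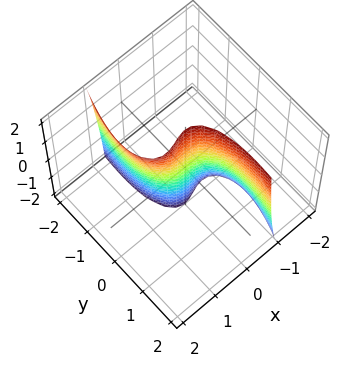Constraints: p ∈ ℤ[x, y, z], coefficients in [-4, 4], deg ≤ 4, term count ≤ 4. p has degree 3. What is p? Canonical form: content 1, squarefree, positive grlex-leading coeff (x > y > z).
2*x^3 - x^2*z + x*y^2 + 2*y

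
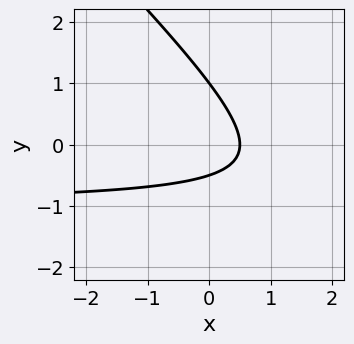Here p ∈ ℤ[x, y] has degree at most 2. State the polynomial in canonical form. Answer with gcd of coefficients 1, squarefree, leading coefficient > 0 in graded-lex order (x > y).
Degree: the shape is more complex than any degree-1 curve, so deg p = 2.
Reading off the gridlines: one y-axis crossing is at y = 1.
Solving for integer coefficients yields p as stated.

2*x*y + 2*y^2 + 2*x - y - 1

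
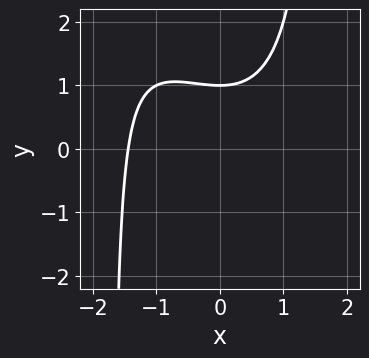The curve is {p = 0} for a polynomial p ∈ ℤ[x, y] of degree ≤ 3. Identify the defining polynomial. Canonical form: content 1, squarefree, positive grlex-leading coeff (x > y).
x^3 + x^2*y - 3*y + 3

1. deg p = 3. A generic line meets the curve in up to 3 points.
2. From the visible intercepts: it crosses the y-axis at the gridline y = 1.
3. The integer polynomial consistent with all of this is the stated p.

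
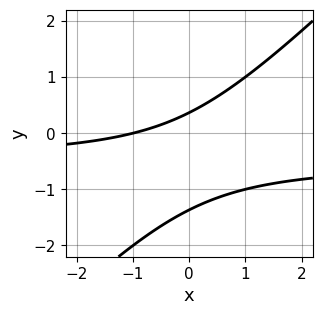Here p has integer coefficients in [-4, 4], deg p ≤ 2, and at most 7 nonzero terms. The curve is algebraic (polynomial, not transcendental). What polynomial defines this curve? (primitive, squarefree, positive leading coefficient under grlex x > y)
(a) Degree: the shape is more complex than any degree-1 curve, so deg p = 2.
(b) From the visible intercepts: one x-axis crossing is at x = -1.
(c) Putting this together gives p.

2*x*y - 2*y^2 + x - 2*y + 1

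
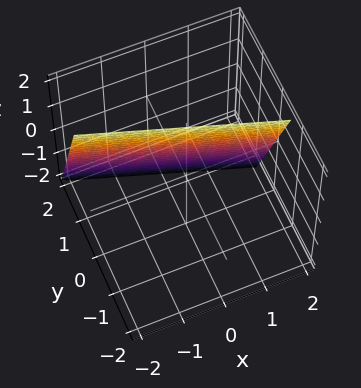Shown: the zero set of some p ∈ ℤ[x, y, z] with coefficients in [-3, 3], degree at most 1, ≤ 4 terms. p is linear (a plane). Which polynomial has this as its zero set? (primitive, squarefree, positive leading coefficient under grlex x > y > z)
x + 3*y + z - 2

(a) deg p = 1.
(b) From the axis intercepts and sections: it meets the z-axis at z = 2 (among the integer gridlines); it crosses the x-axis at the gridline x = 2.
(c) Fitting integer coefficients to these (and the overall shape) gives p.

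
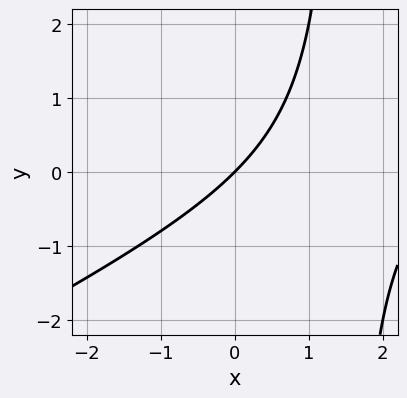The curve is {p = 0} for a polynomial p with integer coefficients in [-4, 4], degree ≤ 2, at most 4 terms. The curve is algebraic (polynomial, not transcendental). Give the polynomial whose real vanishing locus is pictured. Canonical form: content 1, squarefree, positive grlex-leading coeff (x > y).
x^2 - 2*x*y - 3*x + 3*y

(a) Degree: the shape is more complex than any degree-1 curve, so deg p = 2.
(b) From the axis intercepts and sections: it meets the y-axis at y = 0 (among the integer gridlines); one x-axis crossing is at x = 0.
(c) Fitting integer coefficients to these (and the overall shape) gives p.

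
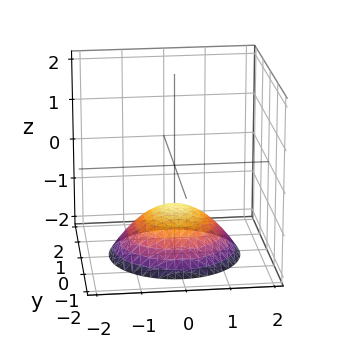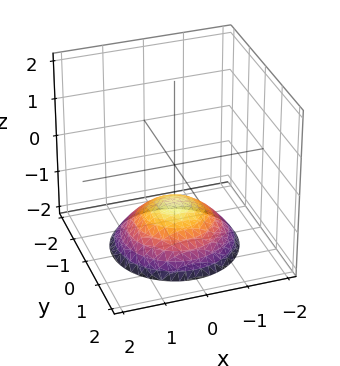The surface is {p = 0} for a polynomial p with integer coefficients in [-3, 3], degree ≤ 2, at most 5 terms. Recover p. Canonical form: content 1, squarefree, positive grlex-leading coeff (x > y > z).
(a) deg p = 2.
(b) Symmetries: rotational symmetry about the z-axis ⇒ p depends on x, y only through x² + y².
(c) From the axis intercepts and sections: the surface avoids every integer y-axis point in the box; it crosses the z-axis at the gridline z = -1; a circular section at z = -2 has radius between 1 and 2.
(d) The integer polynomial consistent with all of this is the stated p.

x^2 + y^2 + 2*z + 2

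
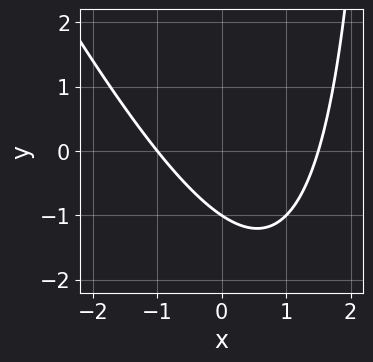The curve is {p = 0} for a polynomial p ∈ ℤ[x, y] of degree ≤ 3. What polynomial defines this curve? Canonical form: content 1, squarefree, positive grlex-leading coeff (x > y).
2*x^2 + x*y - x - 3*y - 3

deg p = 2.
From the axis intercepts and sections: it meets the y-axis at y = -1 (among the integer gridlines); it meets the x-axis at x = -1 (among the integer gridlines).
Putting this together gives p.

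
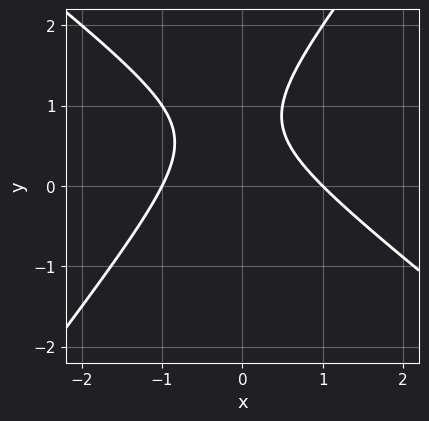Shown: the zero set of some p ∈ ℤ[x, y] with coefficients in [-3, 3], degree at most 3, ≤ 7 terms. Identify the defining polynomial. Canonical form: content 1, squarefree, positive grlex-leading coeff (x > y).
(a) The degree is 2 — no degree-1 curve has this shape.
(b) Against the integer gridlines: the curve avoids every integer y-axis point in the box; among the integer gridlines, it crosses the x-axis at x ∈ {-1, 1}.
(c) Fitting integer coefficients to these (and the overall shape) gives p.

2*x^2 + x*y - 2*y^2 + 3*y - 2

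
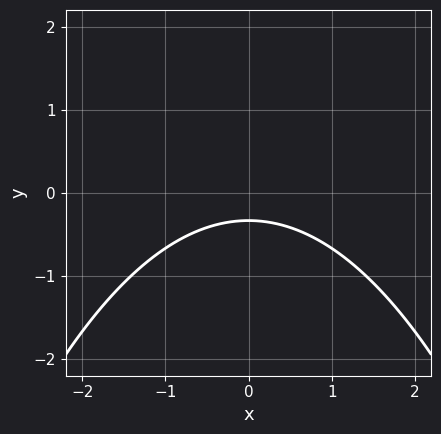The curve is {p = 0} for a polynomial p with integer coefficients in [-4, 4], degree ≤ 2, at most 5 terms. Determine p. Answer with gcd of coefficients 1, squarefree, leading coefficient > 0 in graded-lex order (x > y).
x^2 + 3*y + 1

1. Degree: the shape is more complex than any degree-1 curve, so deg p = 2.
2. Symmetries: it's symmetric under x → −x, forcing even powers of x.
3. Against the integer gridlines: it misses every integer gridline on the x-axis.
4. Matching integer coefficients to the picture gives p.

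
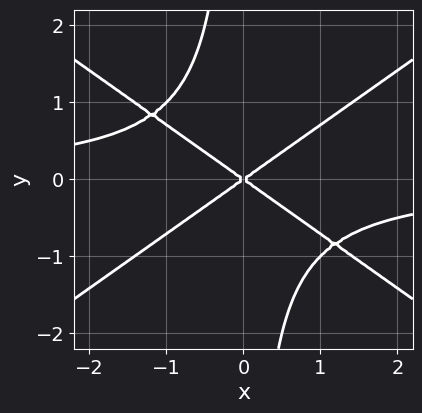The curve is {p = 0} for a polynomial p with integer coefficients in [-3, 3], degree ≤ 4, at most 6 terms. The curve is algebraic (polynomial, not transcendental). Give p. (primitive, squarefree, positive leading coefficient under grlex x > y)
First, deg p = 4. No degree-3 curve has this shape.
Next, from the axis intercepts and sections: it crosses the x-axis at the gridline x = 0; it crosses the y-axis at the gridline y = 0.
Finally, these observations pin down the coefficients.

x^3*y - 2*x*y^3 + x^2 - 2*y^2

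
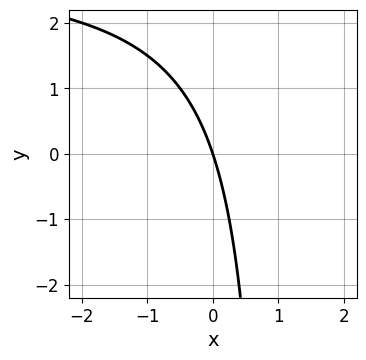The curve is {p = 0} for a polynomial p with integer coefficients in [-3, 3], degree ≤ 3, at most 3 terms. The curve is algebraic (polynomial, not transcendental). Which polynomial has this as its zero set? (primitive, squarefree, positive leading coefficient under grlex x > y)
First, the degree is 2 — a generic line meets the curve in up to 2 points.
Then, from the visible intercepts: one x-axis crossing is at x = 0; one y-axis crossing is at y = 0.
Finally, the integer polynomial consistent with all of this is the stated p.

x*y - 3*x - y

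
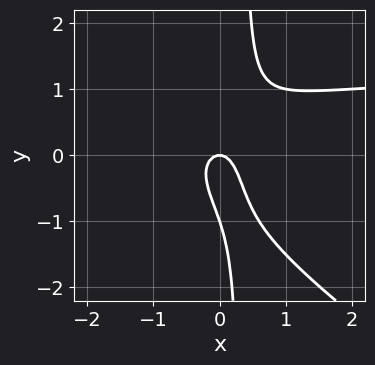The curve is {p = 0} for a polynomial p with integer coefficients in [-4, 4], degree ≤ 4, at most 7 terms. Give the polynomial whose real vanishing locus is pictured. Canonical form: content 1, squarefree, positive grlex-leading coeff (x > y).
2*x^2*y + 3*x*y^2 - 3*x^2 - y^2 - y

First, degree: a generic line meets the curve in up to 3 points, so deg p = 3.
Then, from the axis intercepts and sections: the y-axis gridline crossings are at y ∈ {-1, 0}; one x-axis crossing is at x = 0.
Finally, fitting integer coefficients to these (and the overall shape) gives p.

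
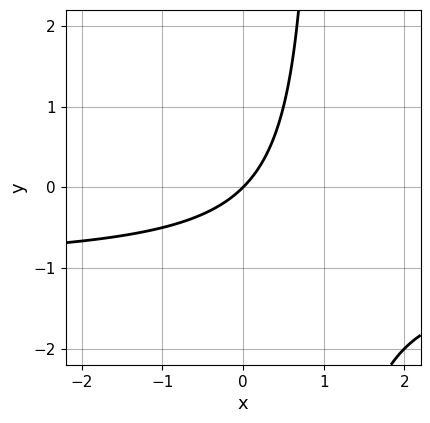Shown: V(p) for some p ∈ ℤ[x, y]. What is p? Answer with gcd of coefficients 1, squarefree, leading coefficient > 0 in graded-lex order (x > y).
x*y + x - y

First, degree: no degree-1 curve has this shape, so deg p = 2.
Then, observable constraints: it meets the y-axis at y = 0 (among the integer gridlines); it crosses the x-axis at the gridline x = 0.
Finally, solving for integer coefficients yields p as stated.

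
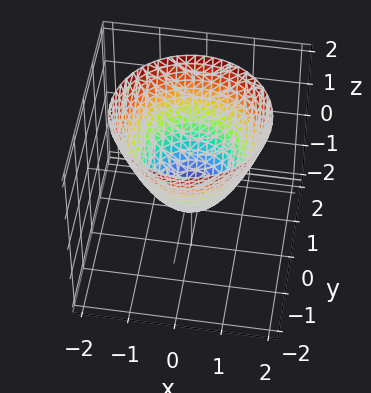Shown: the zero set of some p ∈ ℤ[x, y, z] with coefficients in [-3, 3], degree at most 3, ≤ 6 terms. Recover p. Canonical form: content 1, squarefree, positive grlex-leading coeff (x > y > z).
3*x^2 + 3*y^2 - 3*z - 2

First, the degree is 2 — no degree-1 surface has this shape.
Then, symmetries: rotational symmetry about the z-axis ⇒ p depends on x, y only through x² + y².
Next, from the axis intercepts and sections: a circular section at z = 0 has radius between 0 and 1.
Finally, the integer polynomial consistent with all of this is the stated p.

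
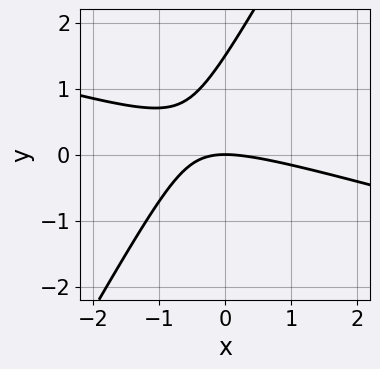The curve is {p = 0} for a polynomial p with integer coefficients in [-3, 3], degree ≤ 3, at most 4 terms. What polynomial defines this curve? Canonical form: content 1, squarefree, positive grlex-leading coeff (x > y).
x^2 + 3*x*y - 2*y^2 + 3*y

deg p = 2. The shape is more complex than any degree-1 curve.
Reading off the gridlines: it crosses the x-axis at the gridline x = 0; one y-axis crossing is at y = 0.
Putting this together gives p.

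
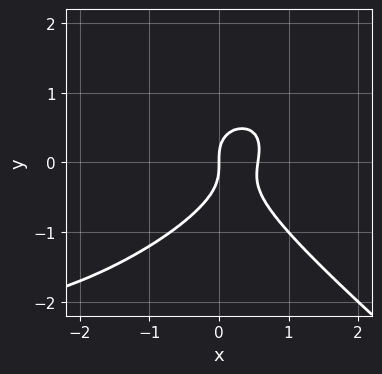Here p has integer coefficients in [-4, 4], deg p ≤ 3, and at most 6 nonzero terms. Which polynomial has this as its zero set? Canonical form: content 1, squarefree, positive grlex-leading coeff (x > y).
1. deg p = 3.
2. Checking where it meets the axes: it meets the x-axis at x = 0 (among the integer gridlines); it crosses the y-axis at the gridline y = 0.
3. Solving for integer coefficients yields p as stated.

x^3 - x^2*y + 3*y^3 + 3*x^2 - 2*x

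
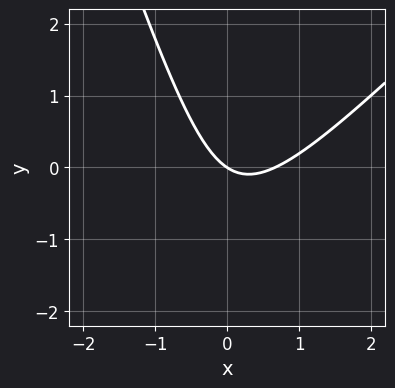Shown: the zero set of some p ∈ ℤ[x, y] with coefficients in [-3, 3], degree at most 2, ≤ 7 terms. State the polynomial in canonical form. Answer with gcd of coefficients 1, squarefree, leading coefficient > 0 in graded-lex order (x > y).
deg p = 2. A generic line meets the curve in up to 2 points.
Checking where it meets the axes: one x-axis crossing is at x = 0; one y-axis crossing is at y = 0.
Together with the visible shape, these determine p as stated.

3*x^2 - 2*x*y - y^2 - 2*x - 3*y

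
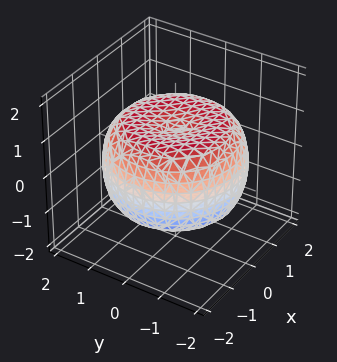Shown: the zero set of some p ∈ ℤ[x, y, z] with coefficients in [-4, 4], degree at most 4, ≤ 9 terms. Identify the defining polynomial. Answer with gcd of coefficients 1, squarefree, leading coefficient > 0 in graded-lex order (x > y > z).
1. deg p = 4.
2. Symmetry: every cross-section ⟂ z is a circle, so x, y appear only via x² + y².
3. Checking where it meets the axes: a circular section at z = 0 has radius between 1 and 2; among the integer gridlines, it crosses the z-axis at z ∈ {-1, 1}.
4. Solving for integer coefficients yields p as stated.

x^4 + 2*x^2*y^2 + y^4 - 2*x^2 - 2*y^2 + 3*z^2 - 3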